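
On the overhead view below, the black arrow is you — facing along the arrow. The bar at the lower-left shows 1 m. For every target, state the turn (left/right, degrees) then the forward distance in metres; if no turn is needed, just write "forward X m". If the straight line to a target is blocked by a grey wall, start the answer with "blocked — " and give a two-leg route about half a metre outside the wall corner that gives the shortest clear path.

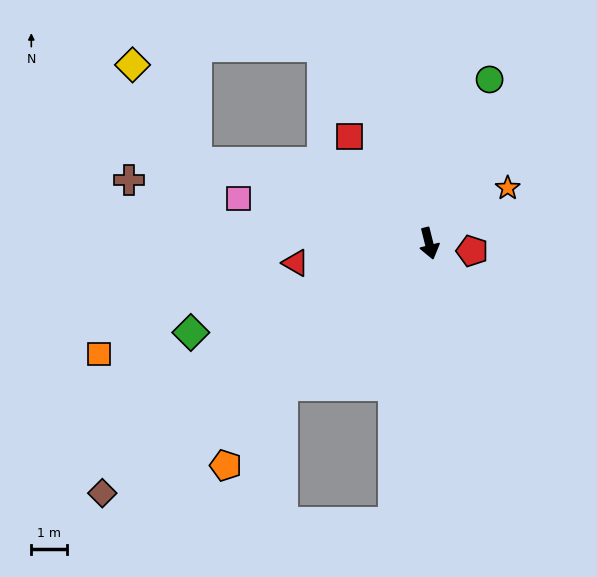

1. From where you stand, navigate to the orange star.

turn left 111°, forward 2.7 m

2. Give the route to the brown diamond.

turn right 67°, forward 11.6 m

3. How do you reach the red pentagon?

turn left 66°, forward 1.2 m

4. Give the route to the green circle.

turn left 146°, forward 4.9 m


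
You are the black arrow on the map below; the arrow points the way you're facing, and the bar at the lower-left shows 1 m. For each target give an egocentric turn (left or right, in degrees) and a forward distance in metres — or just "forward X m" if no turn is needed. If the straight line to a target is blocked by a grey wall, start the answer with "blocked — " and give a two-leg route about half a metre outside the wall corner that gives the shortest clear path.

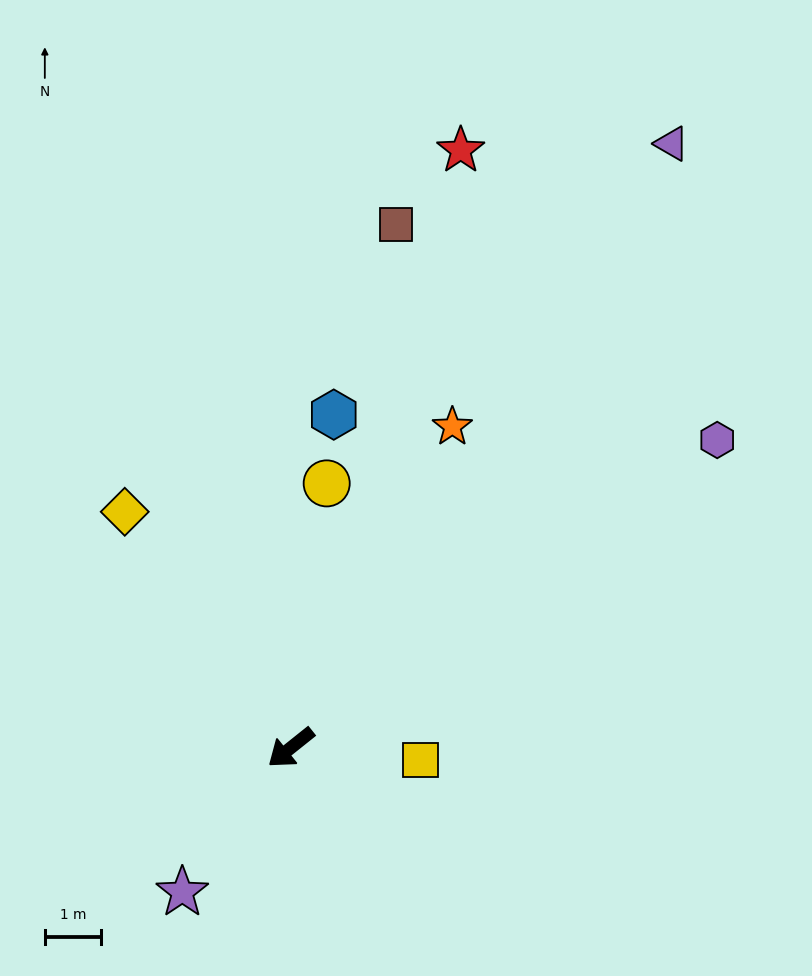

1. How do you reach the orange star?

turn right 155°, forward 6.4 m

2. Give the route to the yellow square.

turn left 136°, forward 2.3 m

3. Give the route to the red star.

turn right 144°, forward 11.0 m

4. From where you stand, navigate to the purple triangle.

turn right 161°, forward 12.6 m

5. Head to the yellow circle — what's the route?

turn right 136°, forward 4.7 m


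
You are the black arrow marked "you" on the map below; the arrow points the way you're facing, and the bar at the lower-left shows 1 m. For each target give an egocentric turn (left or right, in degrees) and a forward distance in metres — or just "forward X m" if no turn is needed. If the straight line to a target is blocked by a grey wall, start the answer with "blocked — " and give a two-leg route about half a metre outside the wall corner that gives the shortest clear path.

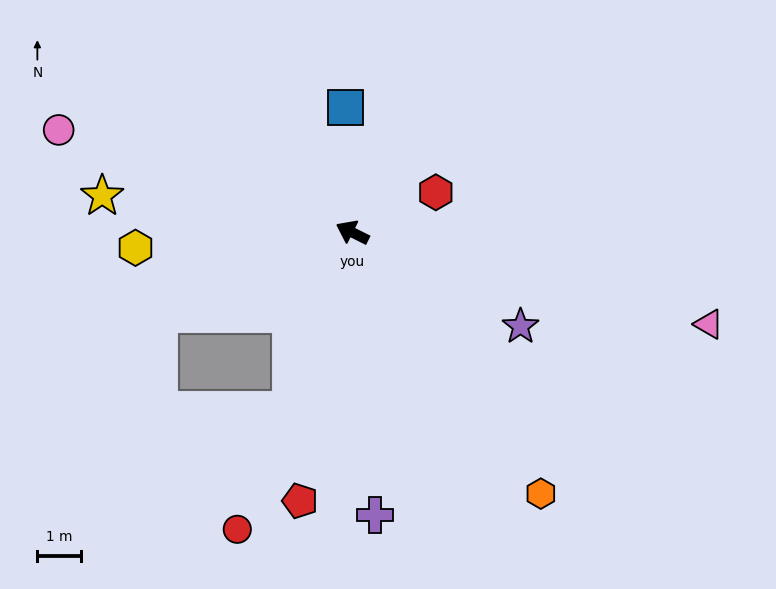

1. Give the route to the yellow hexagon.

turn left 31°, forward 4.9 m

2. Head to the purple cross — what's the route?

turn left 121°, forward 6.4 m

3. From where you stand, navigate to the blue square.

turn right 60°, forward 2.8 m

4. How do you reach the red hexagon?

turn right 128°, forward 2.1 m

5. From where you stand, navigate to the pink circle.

turn left 7°, forward 7.1 m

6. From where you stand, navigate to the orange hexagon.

turn left 152°, forward 7.3 m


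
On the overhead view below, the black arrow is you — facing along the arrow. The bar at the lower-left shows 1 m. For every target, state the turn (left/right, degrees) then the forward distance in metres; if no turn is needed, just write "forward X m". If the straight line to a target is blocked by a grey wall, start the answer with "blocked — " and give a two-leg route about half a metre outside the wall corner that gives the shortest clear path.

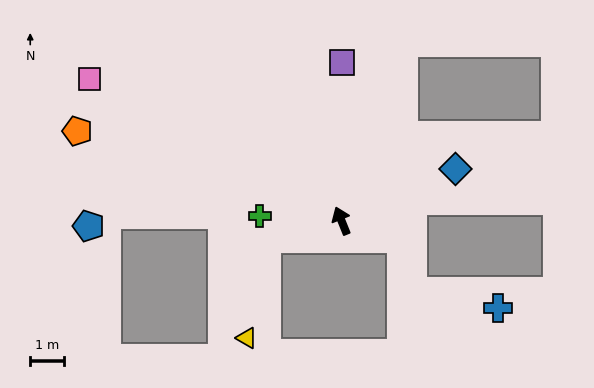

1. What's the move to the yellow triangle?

blocked — turn left 82°, forward 2.3 m, then turn left 64°, forward 3.0 m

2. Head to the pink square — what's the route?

turn left 39°, forward 8.6 m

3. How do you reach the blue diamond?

turn right 87°, forward 3.7 m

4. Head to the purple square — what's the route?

turn right 22°, forward 4.7 m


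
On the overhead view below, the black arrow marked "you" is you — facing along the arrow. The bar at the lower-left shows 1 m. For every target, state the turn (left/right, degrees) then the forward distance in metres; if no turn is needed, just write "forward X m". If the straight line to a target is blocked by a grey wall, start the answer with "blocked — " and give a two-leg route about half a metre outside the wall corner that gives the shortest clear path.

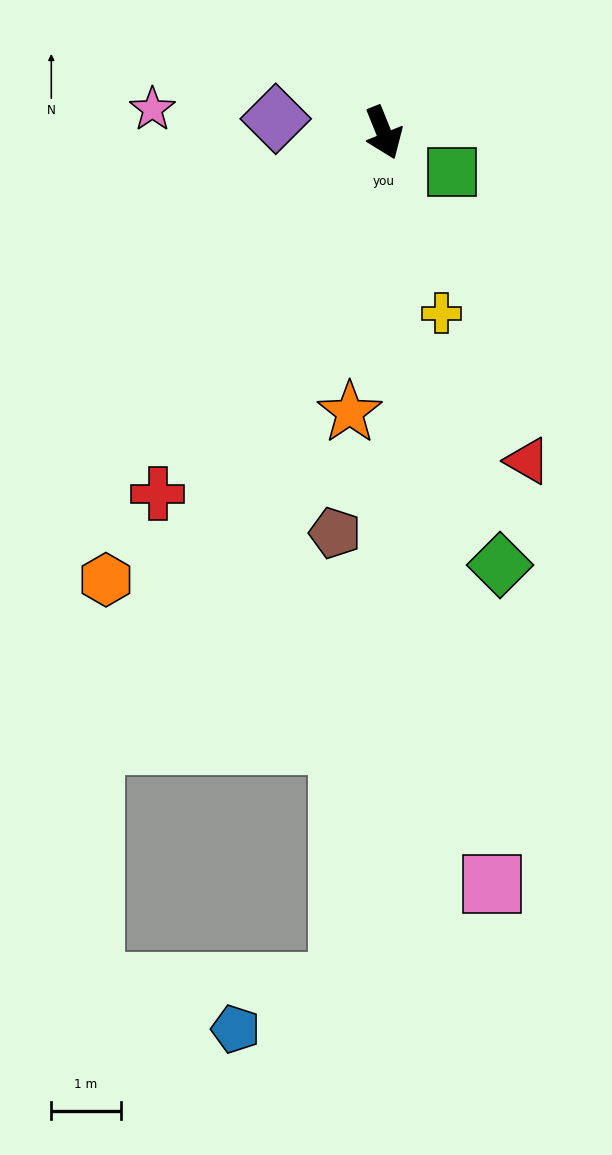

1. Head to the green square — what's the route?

turn left 38°, forward 1.1 m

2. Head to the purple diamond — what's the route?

turn right 119°, forward 1.6 m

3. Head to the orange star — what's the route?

turn right 29°, forward 4.1 m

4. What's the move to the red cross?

turn right 54°, forward 6.1 m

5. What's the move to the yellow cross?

turn right 4°, forward 2.7 m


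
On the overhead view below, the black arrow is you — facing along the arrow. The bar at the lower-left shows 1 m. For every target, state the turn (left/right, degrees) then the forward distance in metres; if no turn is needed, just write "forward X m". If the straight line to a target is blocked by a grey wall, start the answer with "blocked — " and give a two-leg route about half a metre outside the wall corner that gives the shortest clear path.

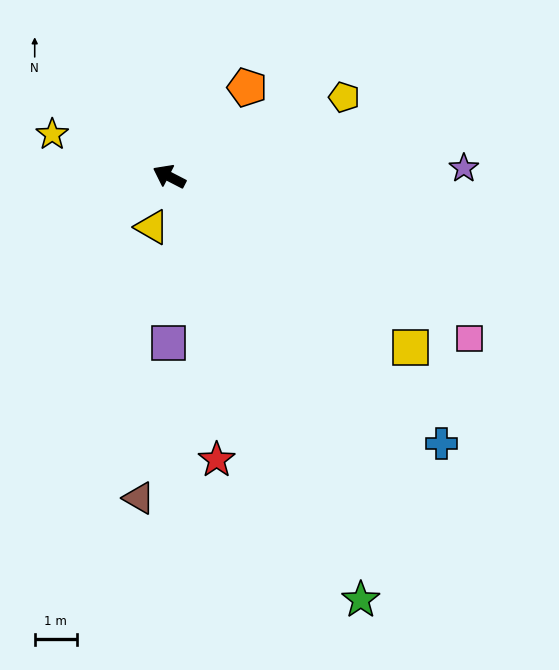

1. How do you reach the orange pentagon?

turn right 104°, forward 2.8 m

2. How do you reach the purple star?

turn right 151°, forward 7.0 m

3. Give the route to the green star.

turn left 142°, forward 11.1 m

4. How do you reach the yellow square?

turn left 172°, forward 7.0 m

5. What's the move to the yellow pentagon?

turn right 128°, forward 4.6 m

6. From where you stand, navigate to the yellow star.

turn left 7°, forward 3.0 m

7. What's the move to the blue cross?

turn left 163°, forward 9.1 m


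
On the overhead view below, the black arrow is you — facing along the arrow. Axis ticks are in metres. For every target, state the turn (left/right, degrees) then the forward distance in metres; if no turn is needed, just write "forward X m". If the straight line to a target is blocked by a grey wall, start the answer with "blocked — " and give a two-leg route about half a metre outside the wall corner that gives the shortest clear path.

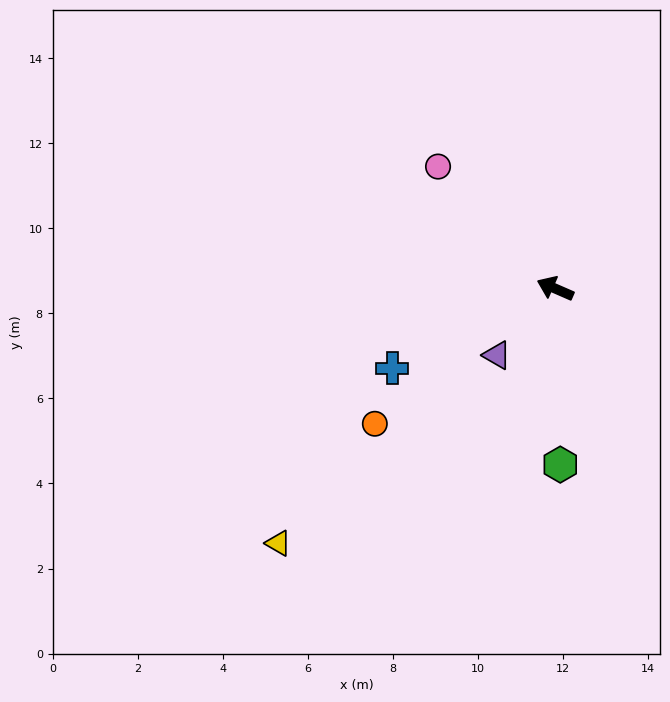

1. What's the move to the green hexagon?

turn left 115°, forward 4.1 m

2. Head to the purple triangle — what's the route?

turn left 72°, forward 2.1 m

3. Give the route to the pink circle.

turn right 23°, forward 4.0 m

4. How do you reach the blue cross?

turn left 50°, forward 4.3 m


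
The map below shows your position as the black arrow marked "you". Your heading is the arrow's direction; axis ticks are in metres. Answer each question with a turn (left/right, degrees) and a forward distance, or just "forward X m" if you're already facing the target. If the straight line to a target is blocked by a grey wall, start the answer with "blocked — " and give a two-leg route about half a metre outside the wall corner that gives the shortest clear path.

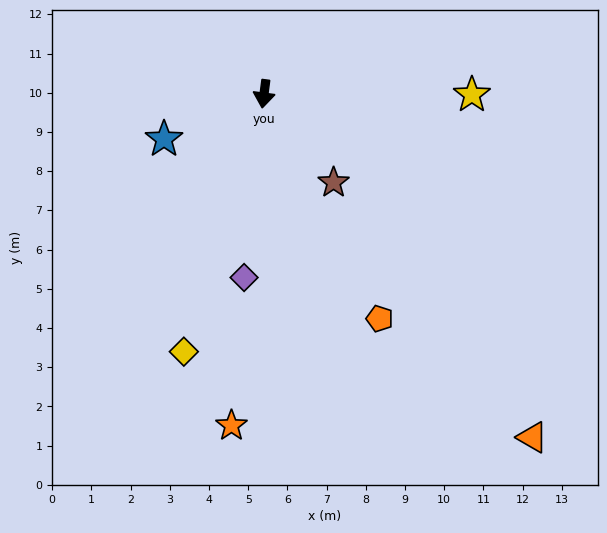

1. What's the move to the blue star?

turn right 58°, forward 2.8 m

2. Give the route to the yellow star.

turn left 97°, forward 5.3 m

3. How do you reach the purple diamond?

forward 4.7 m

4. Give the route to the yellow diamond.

turn right 10°, forward 6.9 m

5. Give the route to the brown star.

turn left 46°, forward 2.9 m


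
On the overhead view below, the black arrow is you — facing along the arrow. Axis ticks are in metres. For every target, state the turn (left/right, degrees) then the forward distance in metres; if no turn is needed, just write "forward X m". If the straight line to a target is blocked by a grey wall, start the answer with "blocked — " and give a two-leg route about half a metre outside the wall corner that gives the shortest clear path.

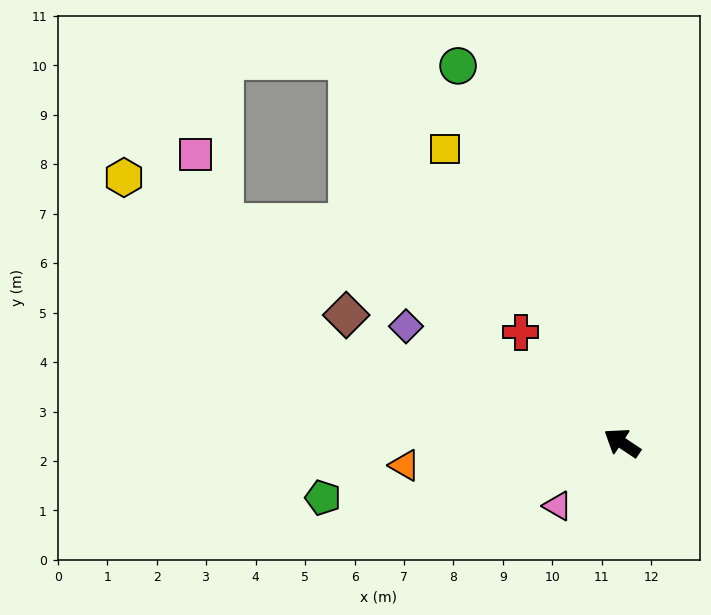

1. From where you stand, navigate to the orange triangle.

turn left 40°, forward 4.4 m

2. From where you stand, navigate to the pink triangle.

turn left 78°, forward 1.8 m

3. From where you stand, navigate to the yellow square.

turn right 25°, forward 6.9 m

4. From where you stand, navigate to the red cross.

turn right 14°, forward 3.0 m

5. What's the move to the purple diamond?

turn left 5°, forward 5.0 m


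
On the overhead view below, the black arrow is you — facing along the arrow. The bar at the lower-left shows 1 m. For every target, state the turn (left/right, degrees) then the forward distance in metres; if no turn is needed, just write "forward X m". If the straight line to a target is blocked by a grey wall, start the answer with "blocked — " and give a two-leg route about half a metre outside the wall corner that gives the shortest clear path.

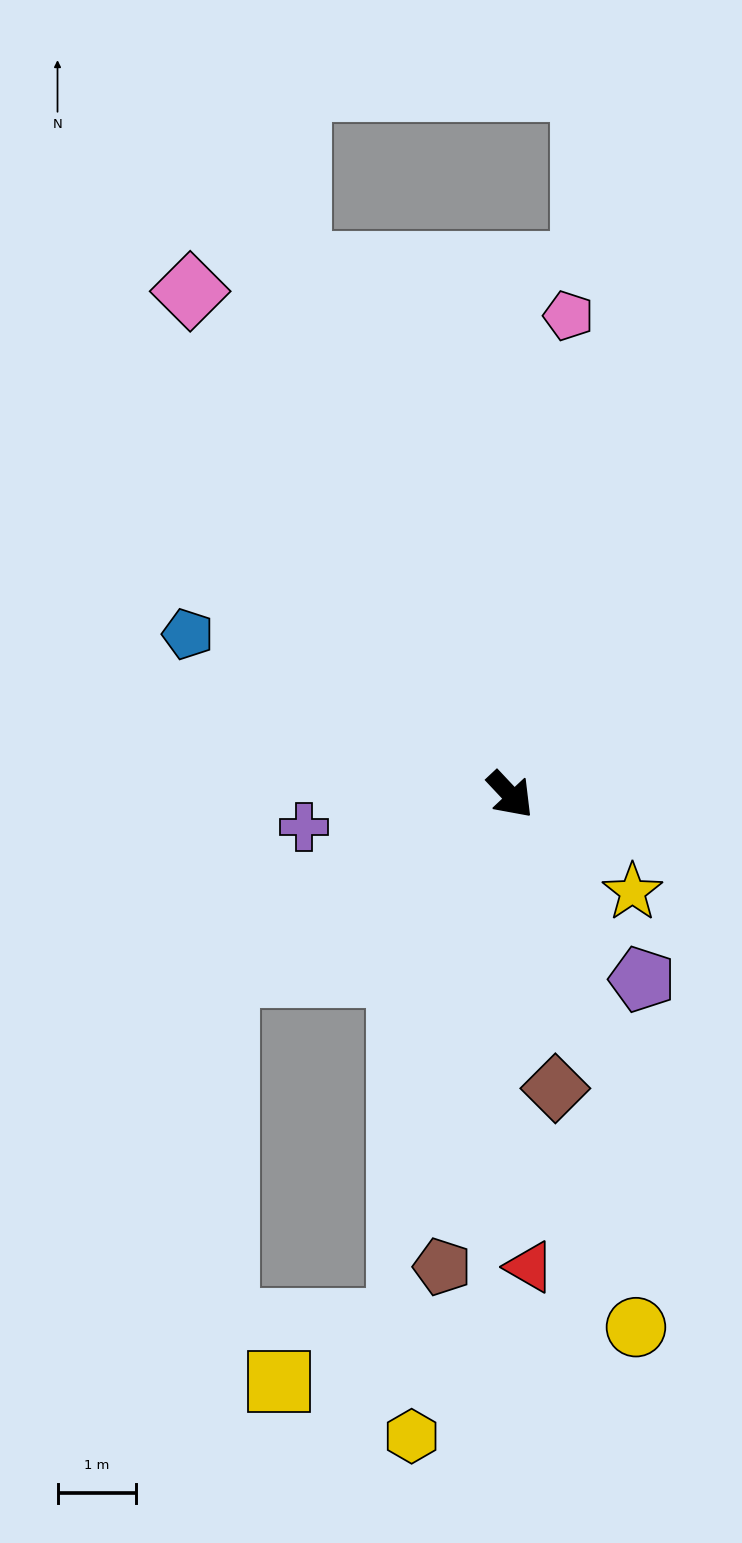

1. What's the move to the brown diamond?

turn right 34°, forward 3.8 m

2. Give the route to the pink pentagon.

turn left 130°, forward 6.2 m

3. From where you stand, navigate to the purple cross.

turn right 124°, forward 2.7 m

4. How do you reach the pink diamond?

turn left 169°, forward 7.6 m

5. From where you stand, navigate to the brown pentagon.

turn right 51°, forward 6.1 m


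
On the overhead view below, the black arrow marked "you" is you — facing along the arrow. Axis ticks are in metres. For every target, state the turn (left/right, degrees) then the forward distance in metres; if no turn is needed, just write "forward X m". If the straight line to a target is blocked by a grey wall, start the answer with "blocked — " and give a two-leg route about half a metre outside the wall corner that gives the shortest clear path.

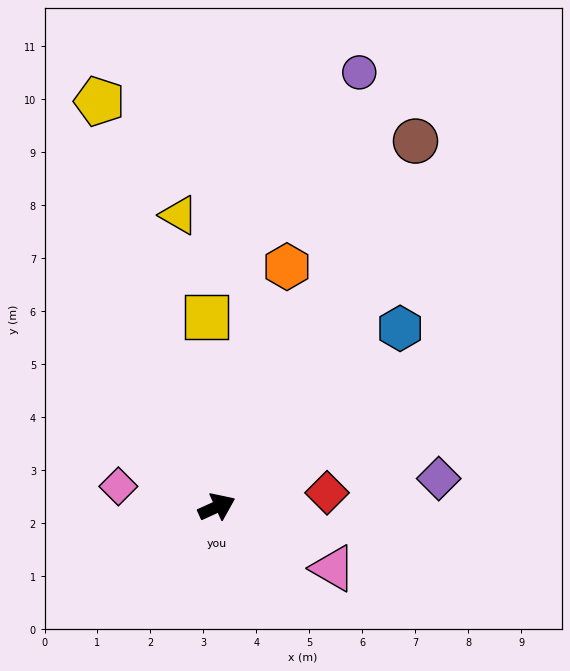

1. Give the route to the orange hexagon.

turn left 49°, forward 4.7 m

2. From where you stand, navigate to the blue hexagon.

turn left 20°, forward 4.8 m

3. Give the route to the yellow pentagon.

turn left 82°, forward 8.0 m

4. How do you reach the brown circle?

turn left 37°, forward 7.9 m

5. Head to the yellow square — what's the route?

turn left 69°, forward 3.6 m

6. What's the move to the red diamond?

turn right 17°, forward 2.1 m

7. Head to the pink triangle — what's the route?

turn right 52°, forward 2.5 m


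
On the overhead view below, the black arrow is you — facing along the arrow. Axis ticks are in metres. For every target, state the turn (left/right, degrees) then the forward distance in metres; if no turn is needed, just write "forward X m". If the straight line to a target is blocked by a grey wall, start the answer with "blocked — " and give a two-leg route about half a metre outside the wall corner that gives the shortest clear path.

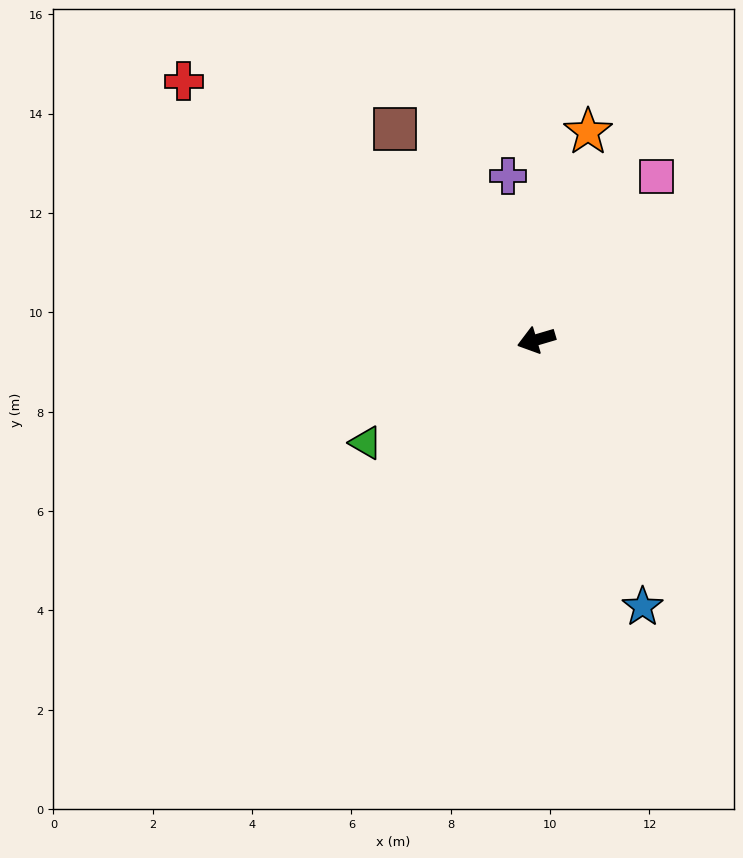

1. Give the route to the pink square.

turn right 143°, forward 4.1 m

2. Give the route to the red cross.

turn right 53°, forward 8.8 m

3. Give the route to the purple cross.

turn right 97°, forward 3.4 m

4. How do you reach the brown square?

turn right 73°, forward 5.1 m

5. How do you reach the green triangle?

turn left 15°, forward 4.0 m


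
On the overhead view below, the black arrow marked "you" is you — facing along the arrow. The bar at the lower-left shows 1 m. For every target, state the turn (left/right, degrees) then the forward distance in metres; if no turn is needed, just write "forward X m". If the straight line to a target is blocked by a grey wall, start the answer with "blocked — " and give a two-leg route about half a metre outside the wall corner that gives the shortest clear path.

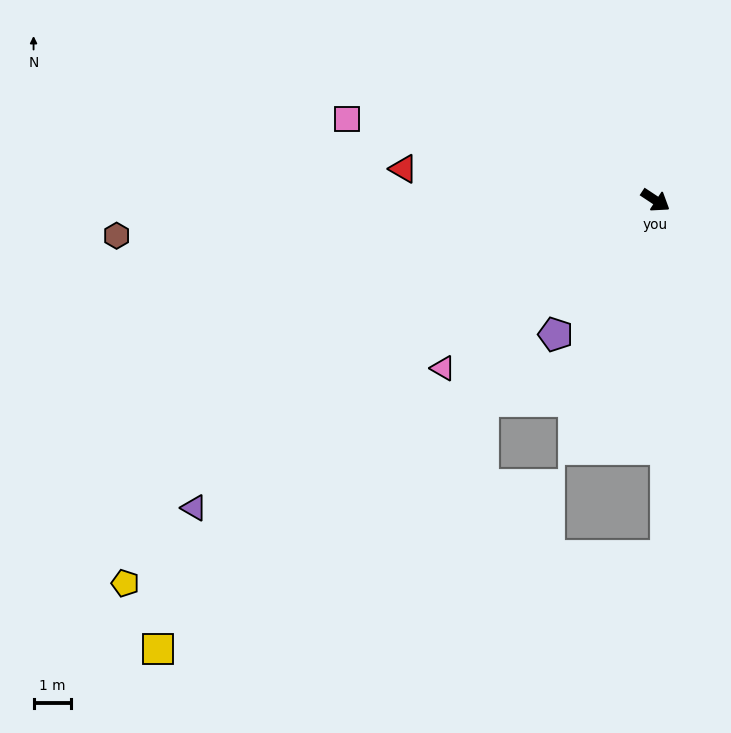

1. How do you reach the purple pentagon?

turn right 93°, forward 4.5 m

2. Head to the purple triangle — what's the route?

turn right 113°, forward 14.8 m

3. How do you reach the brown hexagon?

turn right 143°, forward 14.4 m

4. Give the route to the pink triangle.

turn right 108°, forward 7.2 m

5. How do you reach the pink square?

turn right 161°, forward 8.5 m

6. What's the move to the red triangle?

turn right 154°, forward 6.8 m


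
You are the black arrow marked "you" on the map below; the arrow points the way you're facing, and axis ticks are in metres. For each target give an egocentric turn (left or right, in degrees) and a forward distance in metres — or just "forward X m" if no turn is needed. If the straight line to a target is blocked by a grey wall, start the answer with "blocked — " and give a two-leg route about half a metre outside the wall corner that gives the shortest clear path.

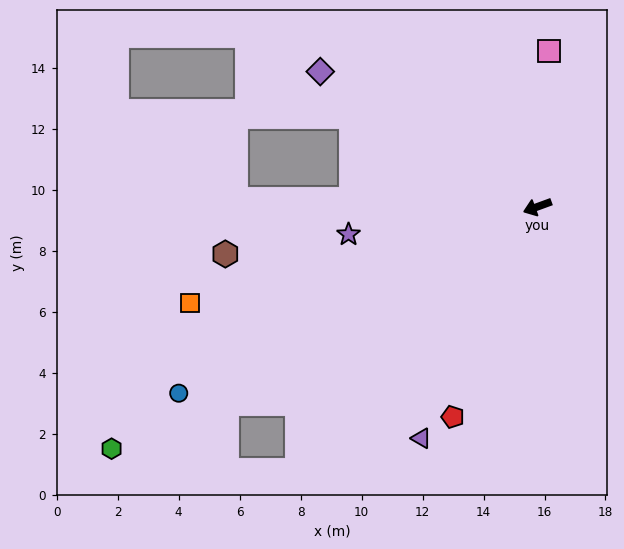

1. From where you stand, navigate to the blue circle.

turn left 7°, forward 13.3 m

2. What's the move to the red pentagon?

turn left 48°, forward 7.4 m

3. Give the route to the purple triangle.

turn left 43°, forward 8.5 m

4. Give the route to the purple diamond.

turn right 52°, forward 8.4 m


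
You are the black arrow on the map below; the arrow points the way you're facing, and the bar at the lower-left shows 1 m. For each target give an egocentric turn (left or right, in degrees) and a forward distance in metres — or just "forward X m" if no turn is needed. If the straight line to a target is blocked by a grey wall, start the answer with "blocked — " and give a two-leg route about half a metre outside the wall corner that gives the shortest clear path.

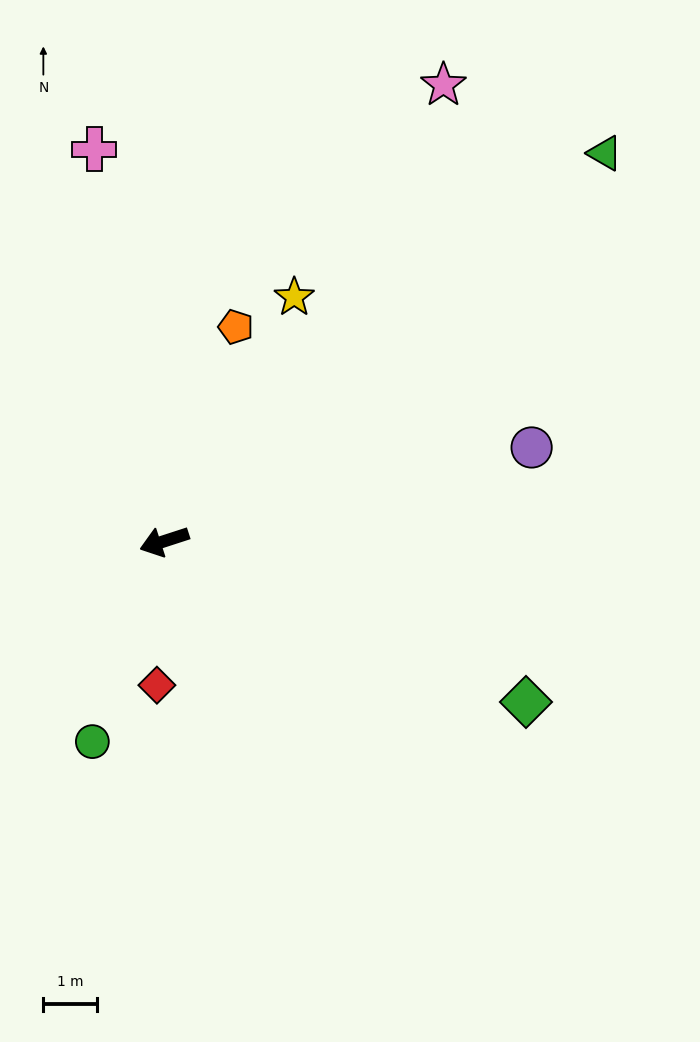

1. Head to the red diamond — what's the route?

turn left 69°, forward 2.7 m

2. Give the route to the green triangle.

turn right 157°, forward 10.9 m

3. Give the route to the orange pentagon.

turn right 126°, forward 4.2 m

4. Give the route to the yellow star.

turn right 136°, forward 5.1 m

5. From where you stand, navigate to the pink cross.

turn right 98°, forward 7.4 m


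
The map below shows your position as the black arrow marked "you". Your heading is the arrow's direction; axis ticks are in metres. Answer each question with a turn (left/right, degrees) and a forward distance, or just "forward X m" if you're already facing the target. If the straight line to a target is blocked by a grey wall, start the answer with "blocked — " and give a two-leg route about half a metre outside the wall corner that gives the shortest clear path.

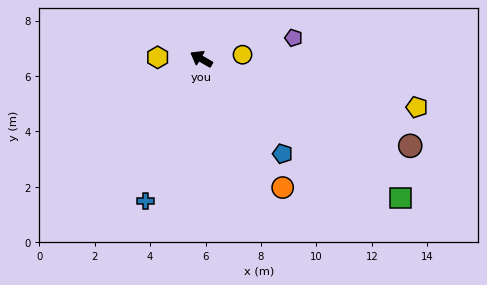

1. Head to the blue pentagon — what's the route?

turn left 161°, forward 4.5 m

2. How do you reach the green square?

turn left 175°, forward 8.8 m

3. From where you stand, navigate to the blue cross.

turn left 99°, forward 5.5 m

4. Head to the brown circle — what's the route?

turn right 172°, forward 8.2 m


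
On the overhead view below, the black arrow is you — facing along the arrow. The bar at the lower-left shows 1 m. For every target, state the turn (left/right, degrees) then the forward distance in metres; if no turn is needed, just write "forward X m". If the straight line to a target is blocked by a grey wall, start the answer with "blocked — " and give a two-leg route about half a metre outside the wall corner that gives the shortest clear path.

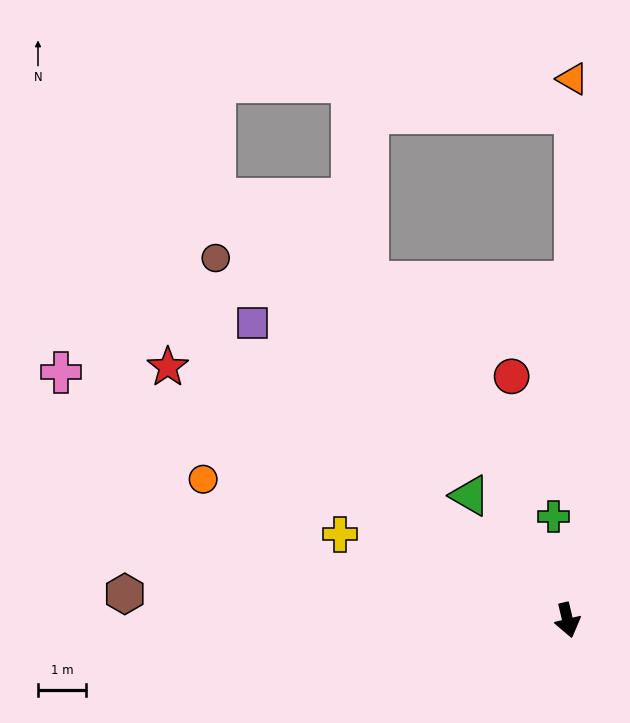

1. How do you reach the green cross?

turn left 175°, forward 2.2 m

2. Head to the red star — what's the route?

turn right 136°, forward 9.9 m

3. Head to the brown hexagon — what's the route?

turn right 107°, forward 9.3 m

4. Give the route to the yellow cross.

turn right 124°, forward 5.1 m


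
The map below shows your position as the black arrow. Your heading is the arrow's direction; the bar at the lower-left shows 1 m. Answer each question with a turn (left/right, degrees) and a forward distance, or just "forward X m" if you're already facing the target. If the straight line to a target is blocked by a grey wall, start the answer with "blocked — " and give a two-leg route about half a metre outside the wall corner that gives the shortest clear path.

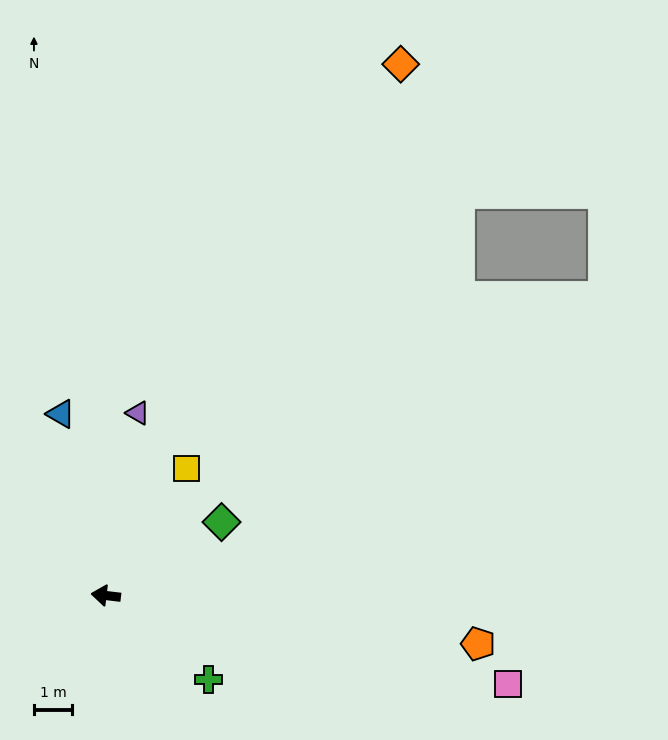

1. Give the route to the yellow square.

turn right 116°, forward 4.0 m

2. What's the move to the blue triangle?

turn right 69°, forward 4.9 m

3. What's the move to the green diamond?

turn right 141°, forward 3.6 m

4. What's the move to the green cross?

turn left 148°, forward 3.5 m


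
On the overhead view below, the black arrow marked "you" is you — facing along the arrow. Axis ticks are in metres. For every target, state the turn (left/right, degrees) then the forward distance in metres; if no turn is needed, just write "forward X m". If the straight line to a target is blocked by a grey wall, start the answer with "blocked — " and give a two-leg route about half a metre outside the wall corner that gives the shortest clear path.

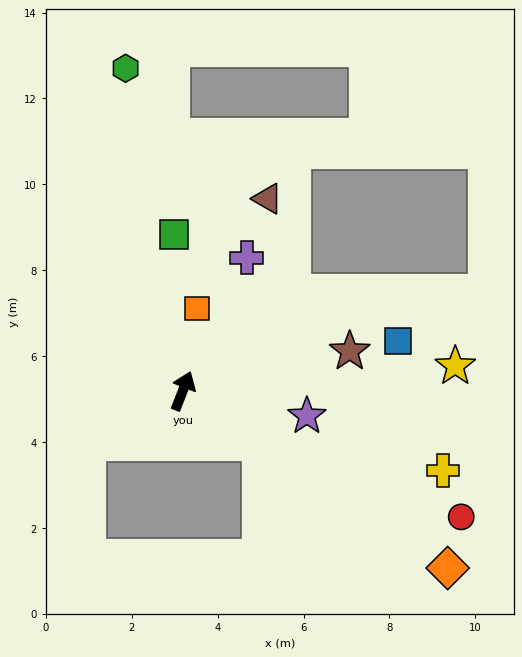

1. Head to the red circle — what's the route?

turn right 93°, forward 7.1 m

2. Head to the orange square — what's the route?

turn left 12°, forward 1.9 m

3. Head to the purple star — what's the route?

turn right 80°, forward 2.9 m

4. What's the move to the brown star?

turn right 55°, forward 4.0 m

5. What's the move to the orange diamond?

turn right 102°, forward 7.4 m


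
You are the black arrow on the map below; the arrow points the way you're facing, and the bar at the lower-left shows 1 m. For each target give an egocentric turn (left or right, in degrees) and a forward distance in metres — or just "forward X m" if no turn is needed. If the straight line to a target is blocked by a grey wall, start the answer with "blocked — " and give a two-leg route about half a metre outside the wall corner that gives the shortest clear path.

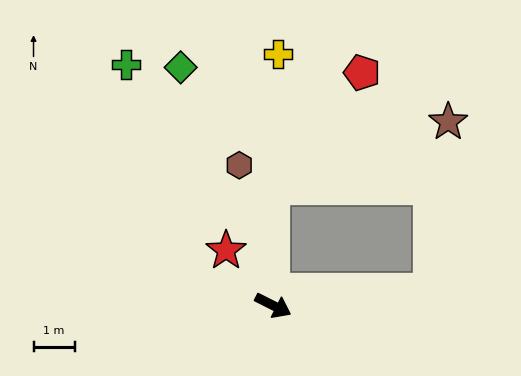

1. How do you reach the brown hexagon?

turn left 130°, forward 3.5 m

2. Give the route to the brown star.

blocked — turn left 117°, forward 2.9 m, then turn right 70°, forward 4.6 m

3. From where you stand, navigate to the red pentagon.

blocked — turn left 117°, forward 2.9 m, then turn right 38°, forward 3.6 m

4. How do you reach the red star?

turn left 157°, forward 1.8 m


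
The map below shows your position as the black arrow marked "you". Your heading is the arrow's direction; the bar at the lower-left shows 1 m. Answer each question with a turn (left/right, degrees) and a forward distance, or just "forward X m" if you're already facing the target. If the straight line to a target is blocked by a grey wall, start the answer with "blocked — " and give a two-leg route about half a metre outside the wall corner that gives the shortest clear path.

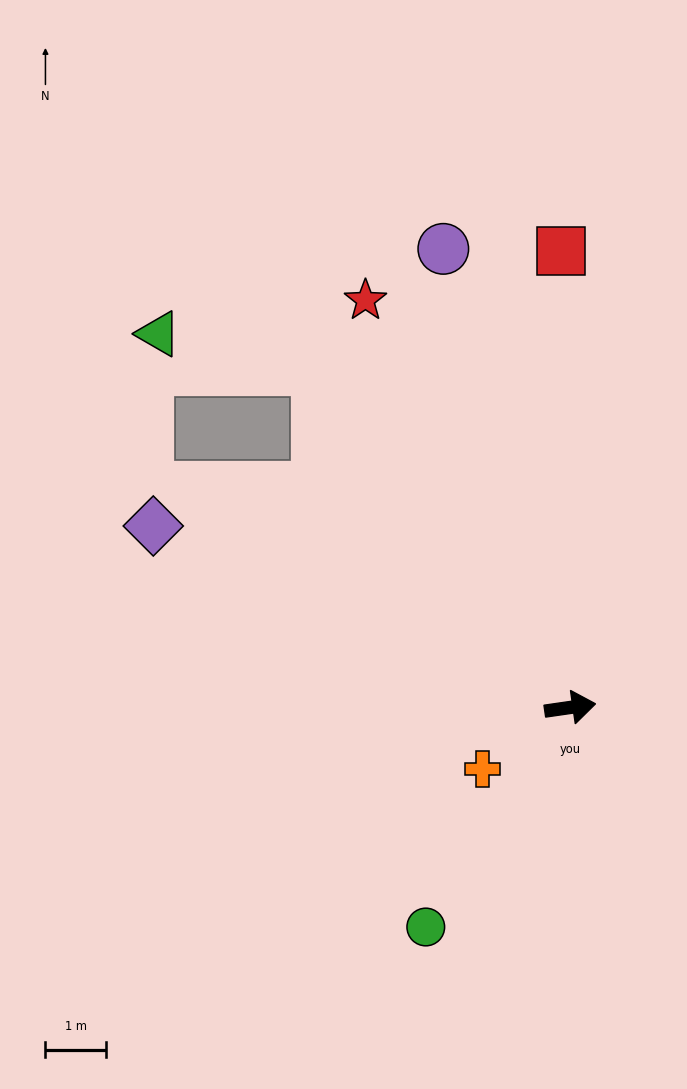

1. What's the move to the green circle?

turn right 132°, forward 4.4 m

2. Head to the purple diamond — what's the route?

turn left 148°, forward 7.5 m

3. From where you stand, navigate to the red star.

turn left 108°, forward 7.6 m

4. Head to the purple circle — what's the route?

turn left 97°, forward 7.9 m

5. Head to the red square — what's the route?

turn left 83°, forward 7.6 m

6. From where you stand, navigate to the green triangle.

blocked — turn left 119°, forward 7.0 m, then turn left 40°, forward 2.7 m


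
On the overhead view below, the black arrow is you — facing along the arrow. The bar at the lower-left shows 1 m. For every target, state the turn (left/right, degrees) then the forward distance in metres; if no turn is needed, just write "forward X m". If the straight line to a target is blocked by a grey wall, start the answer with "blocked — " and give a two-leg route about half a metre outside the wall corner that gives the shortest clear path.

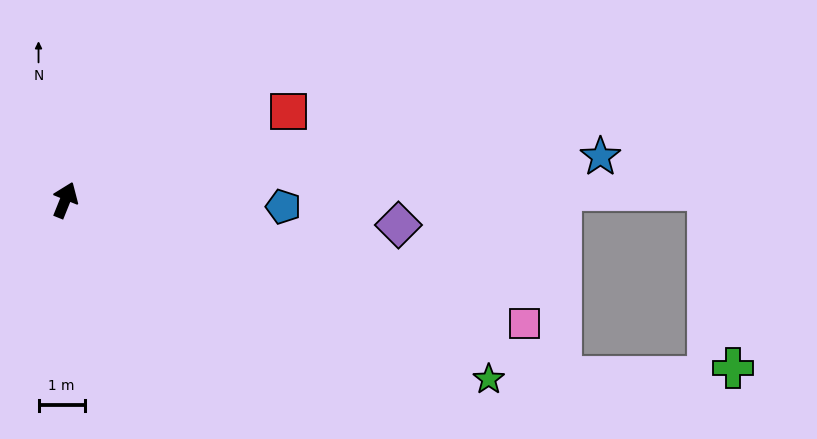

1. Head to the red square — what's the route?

turn right 46°, forward 5.2 m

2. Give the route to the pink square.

turn right 83°, forward 10.3 m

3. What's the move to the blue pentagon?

turn right 70°, forward 4.7 m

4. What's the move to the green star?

turn right 91°, forward 10.0 m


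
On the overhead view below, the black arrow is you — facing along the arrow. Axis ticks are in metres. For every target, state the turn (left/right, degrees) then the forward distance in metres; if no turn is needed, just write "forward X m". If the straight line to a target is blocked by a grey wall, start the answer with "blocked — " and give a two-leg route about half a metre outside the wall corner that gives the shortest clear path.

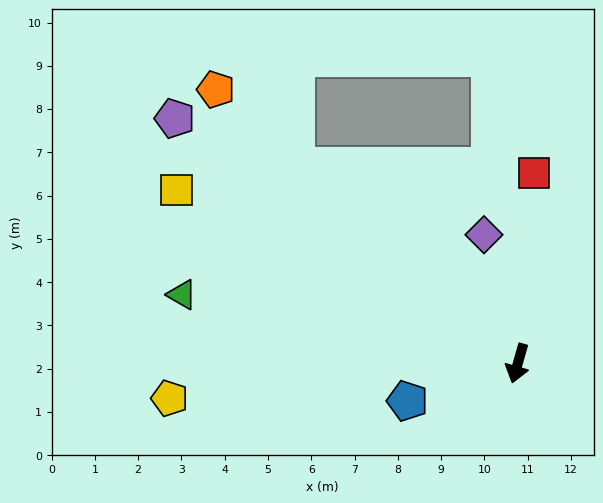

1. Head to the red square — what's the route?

turn right 169°, forward 4.4 m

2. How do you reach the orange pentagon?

turn right 116°, forward 9.4 m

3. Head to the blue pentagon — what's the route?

turn right 55°, forward 2.7 m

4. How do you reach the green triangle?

turn right 86°, forward 7.9 m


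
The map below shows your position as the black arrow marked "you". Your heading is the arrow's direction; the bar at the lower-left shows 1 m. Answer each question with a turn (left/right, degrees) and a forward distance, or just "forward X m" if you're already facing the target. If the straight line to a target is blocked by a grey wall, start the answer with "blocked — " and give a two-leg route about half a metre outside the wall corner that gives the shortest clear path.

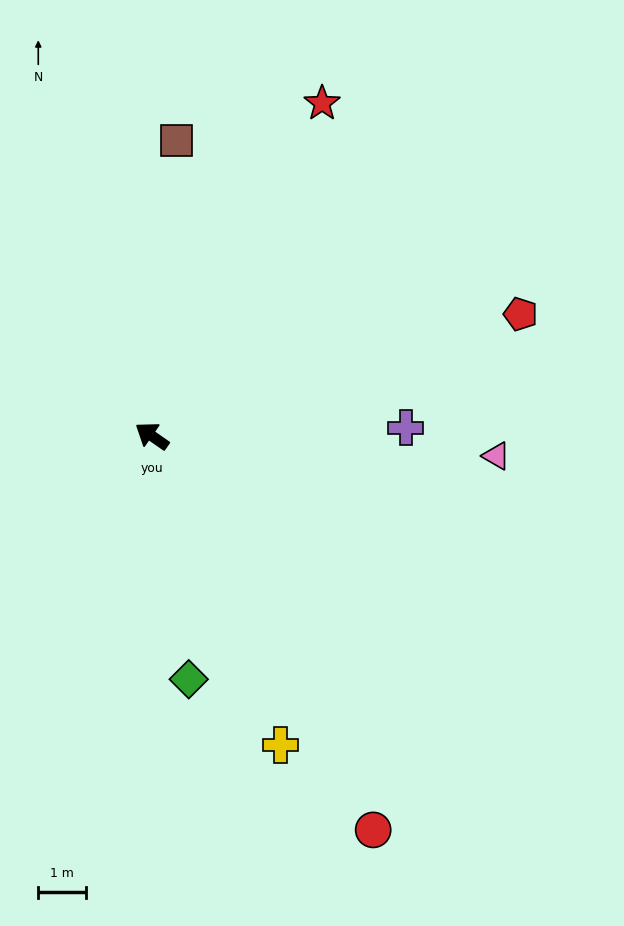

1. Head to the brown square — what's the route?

turn right 60°, forward 6.3 m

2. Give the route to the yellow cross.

turn left 147°, forward 7.1 m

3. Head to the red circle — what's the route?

turn left 154°, forward 9.6 m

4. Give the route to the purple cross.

turn right 143°, forward 5.4 m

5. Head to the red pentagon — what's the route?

turn right 127°, forward 8.2 m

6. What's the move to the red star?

turn right 82°, forward 7.9 m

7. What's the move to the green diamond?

turn left 133°, forward 5.2 m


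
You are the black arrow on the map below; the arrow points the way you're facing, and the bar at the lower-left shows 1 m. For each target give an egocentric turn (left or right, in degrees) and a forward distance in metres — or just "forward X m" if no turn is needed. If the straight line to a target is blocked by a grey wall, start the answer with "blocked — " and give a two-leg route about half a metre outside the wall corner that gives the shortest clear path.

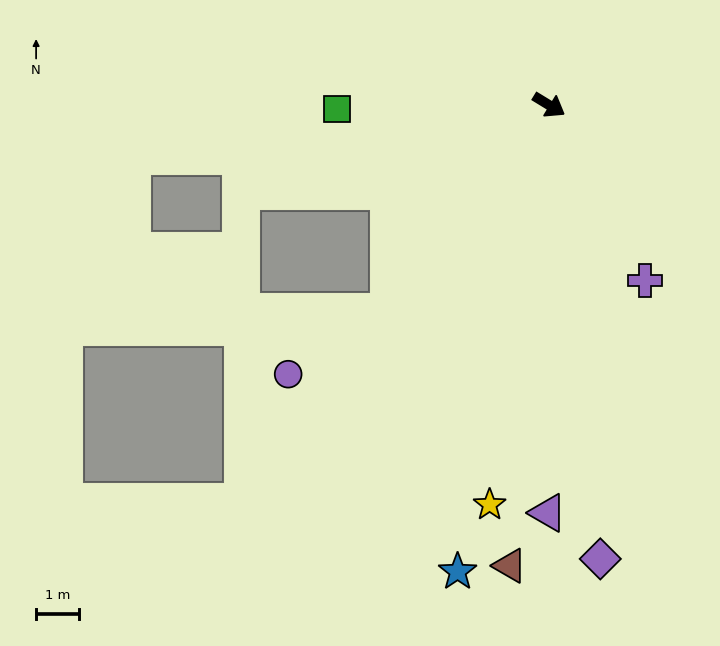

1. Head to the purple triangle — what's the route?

turn right 59°, forward 9.6 m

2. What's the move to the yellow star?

turn right 67°, forward 9.5 m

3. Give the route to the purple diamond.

turn right 52°, forward 10.7 m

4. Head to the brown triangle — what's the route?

turn right 63°, forward 10.8 m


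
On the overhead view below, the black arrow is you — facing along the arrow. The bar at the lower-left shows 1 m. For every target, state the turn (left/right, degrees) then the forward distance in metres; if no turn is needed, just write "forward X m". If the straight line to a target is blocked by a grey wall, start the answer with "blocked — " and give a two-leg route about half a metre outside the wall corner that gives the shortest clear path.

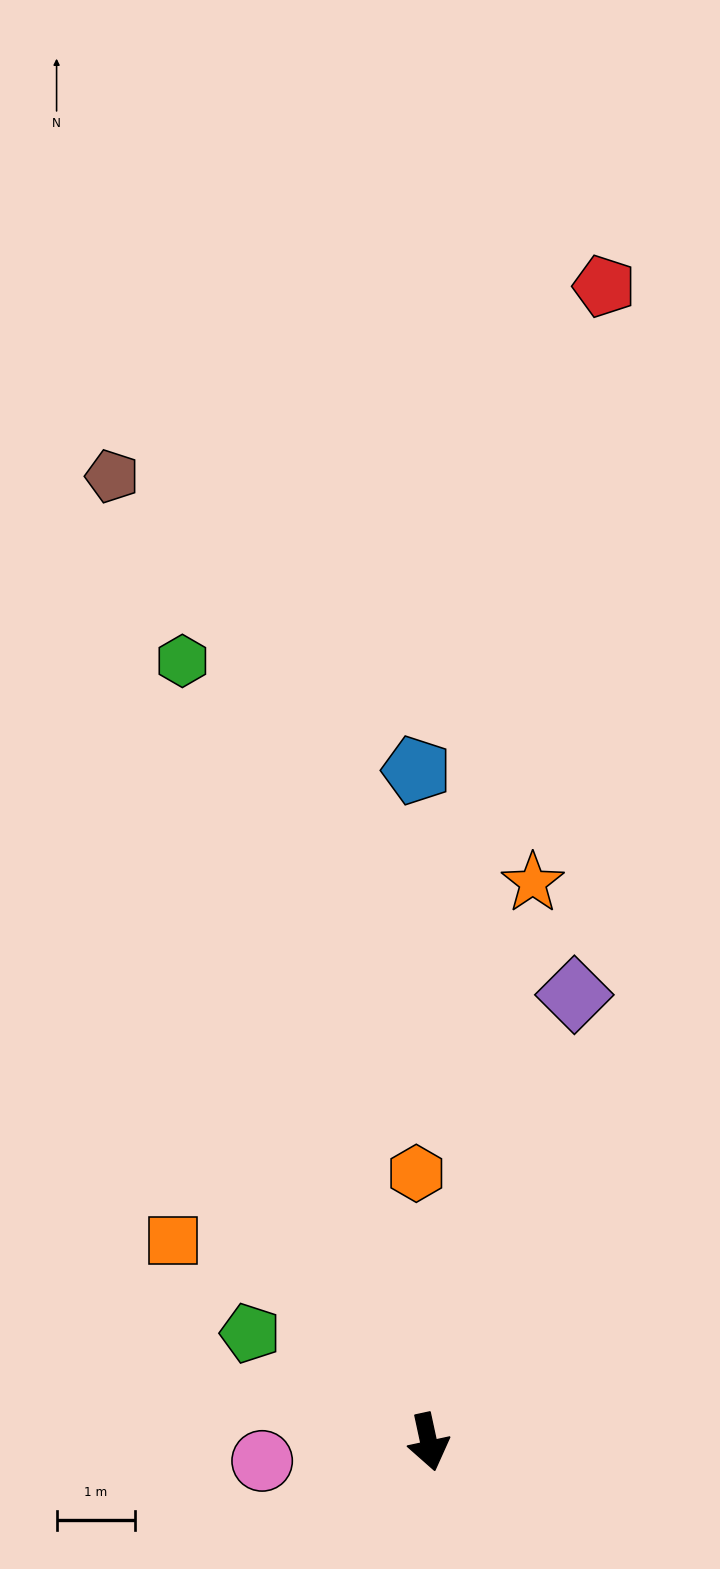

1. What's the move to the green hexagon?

turn right 175°, forward 10.5 m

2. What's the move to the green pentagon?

turn right 134°, forward 2.7 m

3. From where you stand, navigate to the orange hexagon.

turn left 170°, forward 3.4 m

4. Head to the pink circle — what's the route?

turn right 96°, forward 2.1 m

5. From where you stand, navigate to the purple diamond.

turn left 150°, forward 6.0 m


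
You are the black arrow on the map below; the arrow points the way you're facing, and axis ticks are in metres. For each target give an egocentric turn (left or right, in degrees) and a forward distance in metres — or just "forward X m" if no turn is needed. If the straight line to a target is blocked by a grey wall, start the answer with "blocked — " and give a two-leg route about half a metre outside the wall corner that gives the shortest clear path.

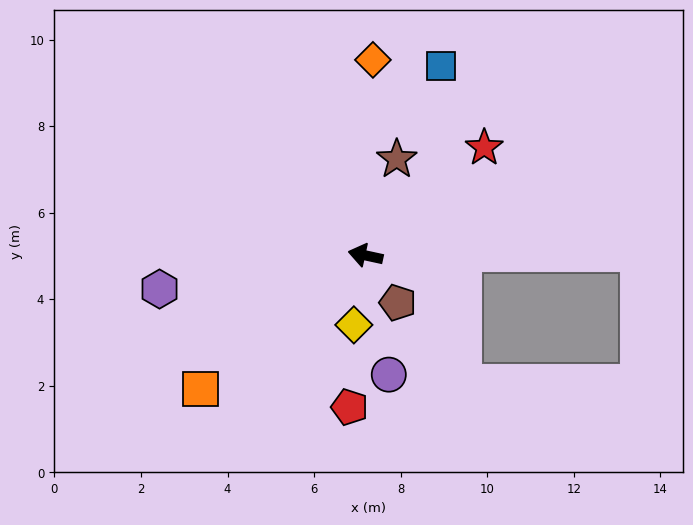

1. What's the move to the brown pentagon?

turn left 137°, forward 1.3 m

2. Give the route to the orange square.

turn left 51°, forward 4.9 m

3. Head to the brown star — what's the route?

turn right 96°, forward 2.3 m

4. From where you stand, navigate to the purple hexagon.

turn left 22°, forward 4.8 m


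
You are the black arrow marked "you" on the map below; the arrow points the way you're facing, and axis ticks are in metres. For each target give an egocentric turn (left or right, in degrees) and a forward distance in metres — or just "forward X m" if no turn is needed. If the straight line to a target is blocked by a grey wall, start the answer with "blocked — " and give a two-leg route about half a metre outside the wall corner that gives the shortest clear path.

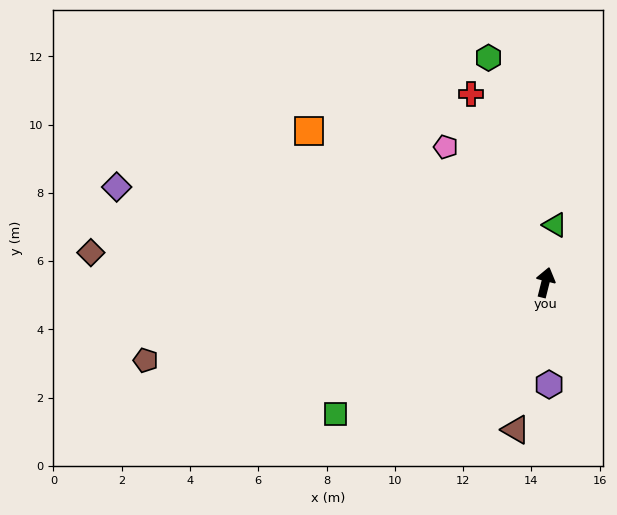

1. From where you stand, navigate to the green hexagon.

turn left 28°, forward 6.8 m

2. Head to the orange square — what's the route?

turn left 71°, forward 8.2 m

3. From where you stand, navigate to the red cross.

turn left 36°, forward 5.9 m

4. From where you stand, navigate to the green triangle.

turn left 5°, forward 1.7 m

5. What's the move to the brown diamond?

turn left 100°, forward 13.3 m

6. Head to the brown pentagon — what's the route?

turn left 115°, forward 11.9 m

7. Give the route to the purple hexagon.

turn right 164°, forward 3.0 m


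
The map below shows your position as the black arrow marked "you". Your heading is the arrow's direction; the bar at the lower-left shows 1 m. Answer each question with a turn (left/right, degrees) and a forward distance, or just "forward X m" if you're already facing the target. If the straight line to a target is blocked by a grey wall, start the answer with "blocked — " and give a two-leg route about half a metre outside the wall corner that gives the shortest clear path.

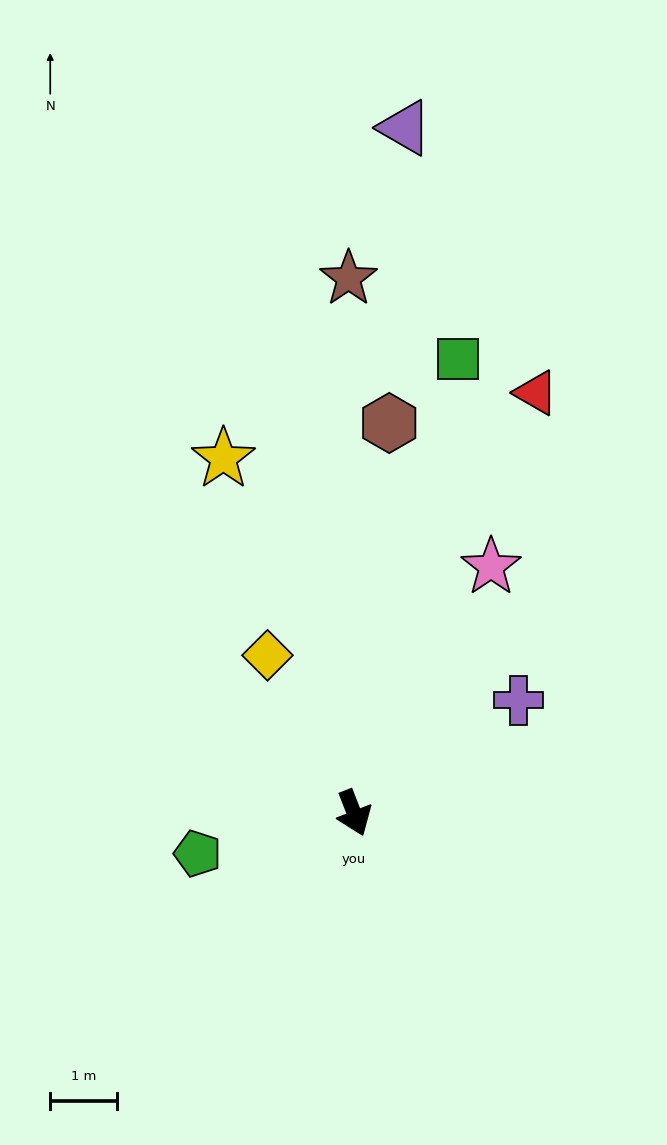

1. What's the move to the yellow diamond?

turn right 173°, forward 2.7 m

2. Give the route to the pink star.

turn left 130°, forward 4.3 m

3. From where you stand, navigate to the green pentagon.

turn right 97°, forward 2.4 m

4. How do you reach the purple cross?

turn left 103°, forward 3.0 m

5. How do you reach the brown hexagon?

turn left 154°, forward 5.9 m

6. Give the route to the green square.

turn left 146°, forward 7.0 m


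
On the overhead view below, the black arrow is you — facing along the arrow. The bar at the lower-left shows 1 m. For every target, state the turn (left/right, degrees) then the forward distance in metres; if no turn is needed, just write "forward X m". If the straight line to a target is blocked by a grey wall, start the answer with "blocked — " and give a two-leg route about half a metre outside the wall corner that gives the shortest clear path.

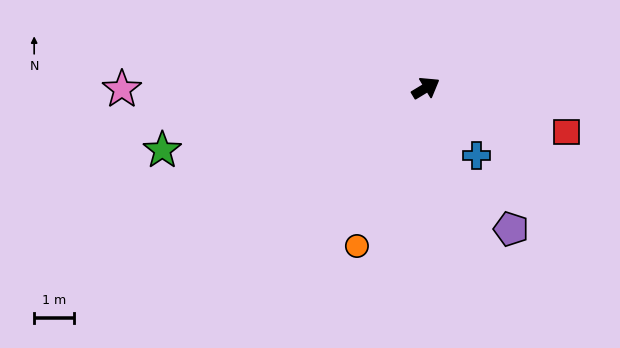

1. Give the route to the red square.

turn right 49°, forward 3.7 m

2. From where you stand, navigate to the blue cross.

turn right 84°, forward 2.1 m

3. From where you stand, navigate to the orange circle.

turn right 145°, forward 4.3 m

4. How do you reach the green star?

turn left 162°, forward 6.8 m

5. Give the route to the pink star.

turn left 149°, forward 7.6 m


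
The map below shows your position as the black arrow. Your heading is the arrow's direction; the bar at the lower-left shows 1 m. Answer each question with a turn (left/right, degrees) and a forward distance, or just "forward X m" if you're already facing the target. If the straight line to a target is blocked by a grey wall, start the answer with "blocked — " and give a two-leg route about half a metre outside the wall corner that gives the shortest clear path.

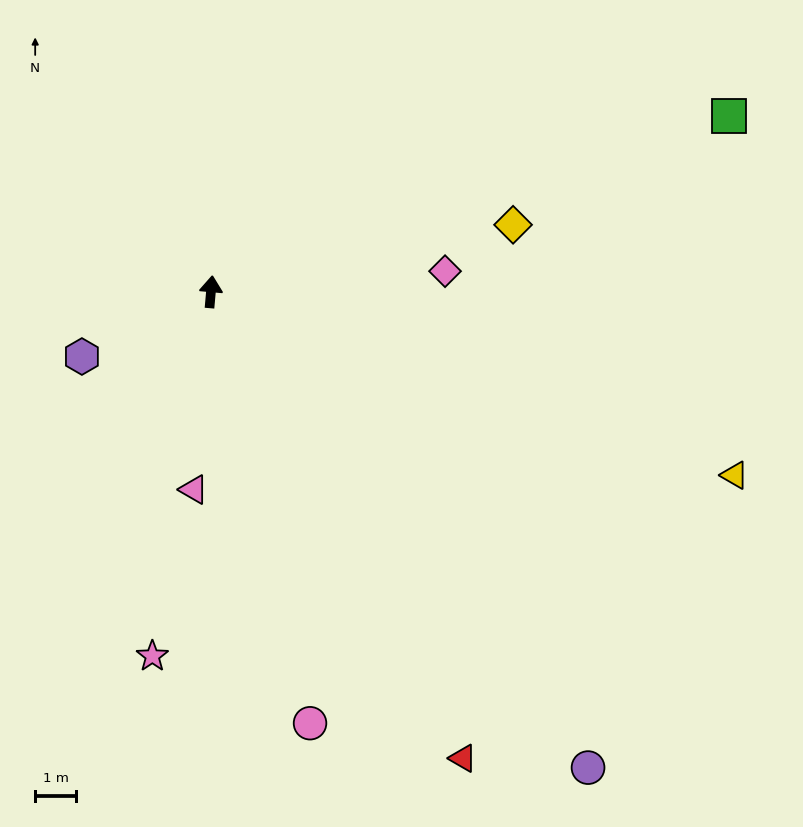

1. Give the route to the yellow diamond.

turn right 72°, forward 7.6 m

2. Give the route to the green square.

turn right 66°, forward 13.4 m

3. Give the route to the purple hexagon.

turn left 122°, forward 3.5 m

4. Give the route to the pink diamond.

turn right 80°, forward 5.8 m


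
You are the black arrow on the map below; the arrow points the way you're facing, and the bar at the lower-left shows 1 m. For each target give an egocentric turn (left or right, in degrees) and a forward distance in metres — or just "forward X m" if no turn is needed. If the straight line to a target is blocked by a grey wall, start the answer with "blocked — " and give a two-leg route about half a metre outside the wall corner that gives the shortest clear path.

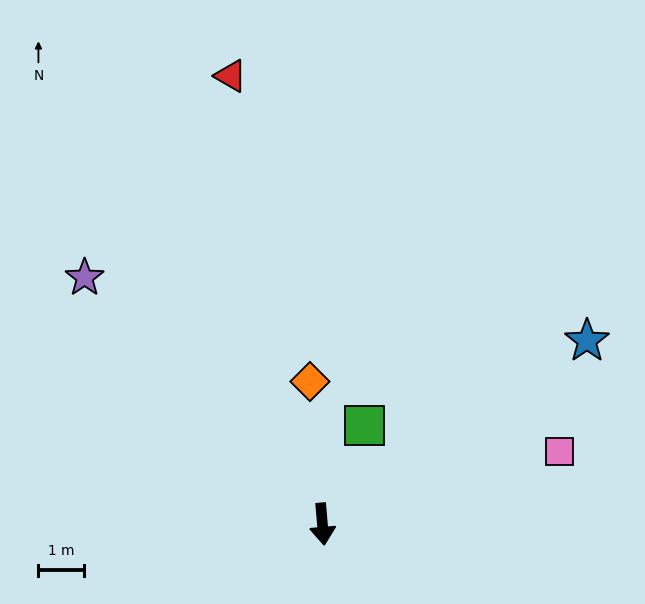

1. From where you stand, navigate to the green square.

turn left 152°, forward 2.3 m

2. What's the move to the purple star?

turn right 141°, forward 7.5 m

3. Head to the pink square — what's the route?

turn left 102°, forward 5.4 m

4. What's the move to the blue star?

turn left 120°, forward 7.0 m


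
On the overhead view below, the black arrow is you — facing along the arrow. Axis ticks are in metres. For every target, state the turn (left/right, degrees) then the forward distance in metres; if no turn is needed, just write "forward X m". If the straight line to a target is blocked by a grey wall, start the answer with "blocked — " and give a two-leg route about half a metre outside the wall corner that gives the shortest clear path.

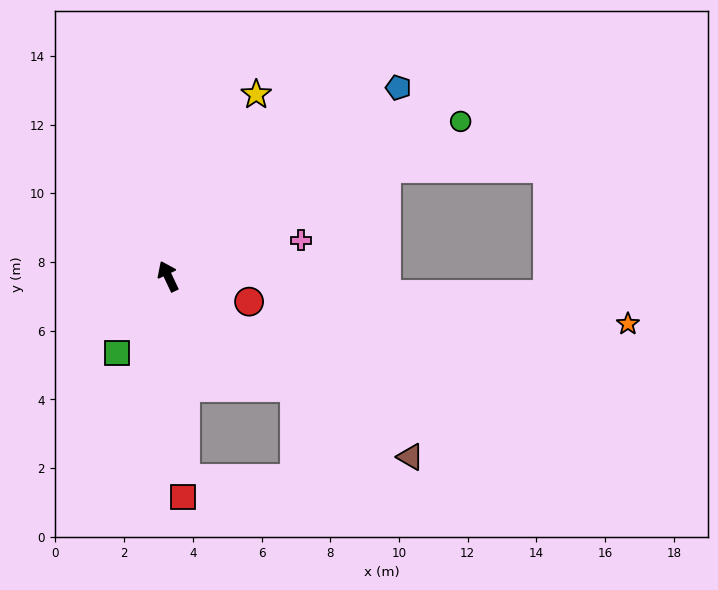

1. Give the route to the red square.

turn left 159°, forward 6.4 m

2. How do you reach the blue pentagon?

turn right 76°, forward 8.7 m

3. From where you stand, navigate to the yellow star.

turn right 51°, forward 5.9 m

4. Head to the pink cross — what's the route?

turn right 100°, forward 4.0 m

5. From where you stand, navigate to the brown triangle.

turn right 152°, forward 8.8 m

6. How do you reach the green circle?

turn right 87°, forward 9.6 m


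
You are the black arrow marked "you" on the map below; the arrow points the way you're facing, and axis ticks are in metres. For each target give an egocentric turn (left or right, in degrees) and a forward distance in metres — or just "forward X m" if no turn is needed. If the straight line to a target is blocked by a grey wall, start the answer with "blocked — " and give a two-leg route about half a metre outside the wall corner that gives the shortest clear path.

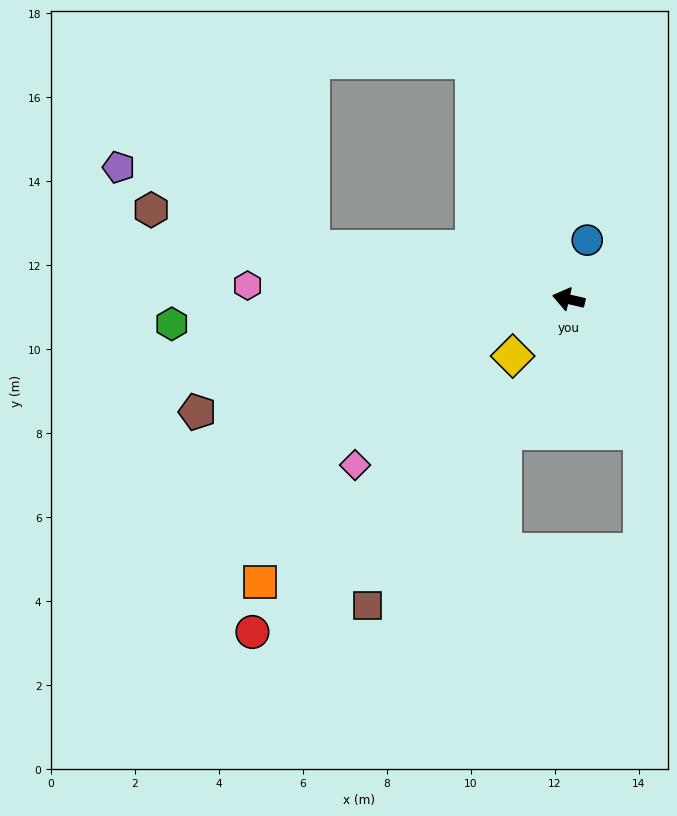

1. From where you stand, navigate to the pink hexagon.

turn left 11°, forward 7.7 m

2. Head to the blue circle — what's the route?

turn right 94°, forward 1.5 m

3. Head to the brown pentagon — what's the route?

turn left 30°, forward 9.2 m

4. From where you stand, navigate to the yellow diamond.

turn left 58°, forward 1.9 m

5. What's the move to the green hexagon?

turn left 17°, forward 9.5 m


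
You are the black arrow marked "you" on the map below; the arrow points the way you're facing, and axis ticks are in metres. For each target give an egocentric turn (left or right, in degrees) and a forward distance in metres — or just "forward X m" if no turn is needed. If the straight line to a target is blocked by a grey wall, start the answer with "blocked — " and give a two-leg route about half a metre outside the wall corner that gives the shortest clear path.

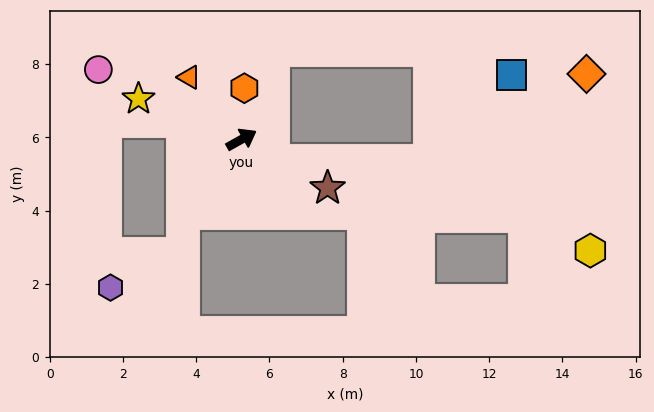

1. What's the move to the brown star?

turn right 59°, forward 2.7 m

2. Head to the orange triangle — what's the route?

turn left 101°, forward 2.2 m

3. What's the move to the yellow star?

turn left 129°, forward 3.0 m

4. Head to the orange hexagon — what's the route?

turn left 58°, forward 1.4 m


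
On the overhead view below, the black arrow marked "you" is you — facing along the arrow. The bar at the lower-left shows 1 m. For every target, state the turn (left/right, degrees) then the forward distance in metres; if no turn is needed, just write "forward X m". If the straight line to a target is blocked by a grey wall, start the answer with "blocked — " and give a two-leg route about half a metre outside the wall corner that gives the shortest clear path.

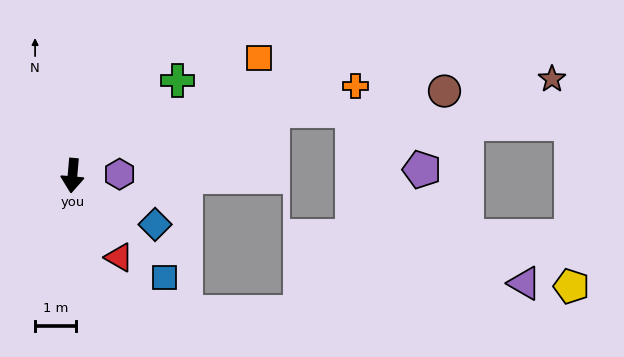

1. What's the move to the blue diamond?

turn left 64°, forward 2.3 m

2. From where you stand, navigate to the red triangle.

turn left 35°, forward 2.3 m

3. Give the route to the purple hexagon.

turn left 97°, forward 1.1 m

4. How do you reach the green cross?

turn left 137°, forward 3.5 m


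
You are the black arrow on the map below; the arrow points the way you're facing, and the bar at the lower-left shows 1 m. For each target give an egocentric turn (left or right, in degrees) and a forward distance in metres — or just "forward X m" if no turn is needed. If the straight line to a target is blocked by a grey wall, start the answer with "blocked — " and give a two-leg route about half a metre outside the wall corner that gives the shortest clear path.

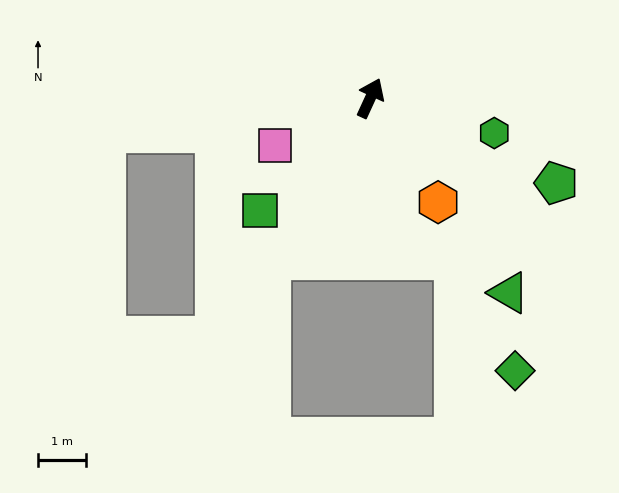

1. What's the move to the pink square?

turn left 141°, forward 2.2 m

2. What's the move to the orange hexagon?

turn right 122°, forward 2.6 m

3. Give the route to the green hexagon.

turn right 81°, forward 2.7 m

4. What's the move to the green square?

turn left 160°, forward 3.3 m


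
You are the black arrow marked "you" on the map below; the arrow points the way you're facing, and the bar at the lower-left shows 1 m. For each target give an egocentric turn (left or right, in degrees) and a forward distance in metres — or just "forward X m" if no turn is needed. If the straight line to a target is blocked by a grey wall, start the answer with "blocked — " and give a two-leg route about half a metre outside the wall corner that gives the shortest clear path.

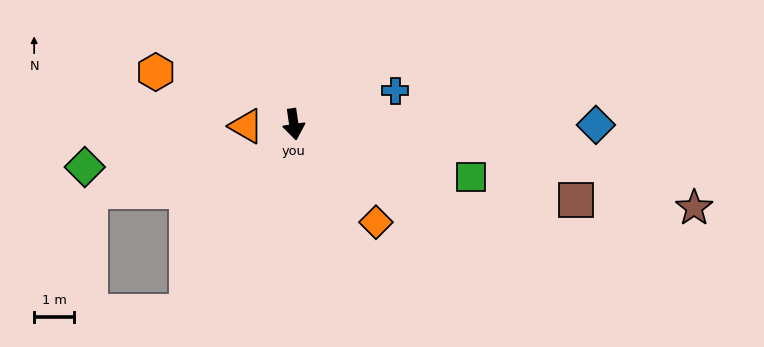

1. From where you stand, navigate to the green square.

turn left 65°, forward 4.7 m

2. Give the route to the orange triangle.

turn right 96°, forward 1.2 m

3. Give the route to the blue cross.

turn left 100°, forward 2.7 m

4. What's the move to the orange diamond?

turn left 32°, forward 3.2 m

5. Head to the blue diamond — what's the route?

turn left 82°, forward 7.6 m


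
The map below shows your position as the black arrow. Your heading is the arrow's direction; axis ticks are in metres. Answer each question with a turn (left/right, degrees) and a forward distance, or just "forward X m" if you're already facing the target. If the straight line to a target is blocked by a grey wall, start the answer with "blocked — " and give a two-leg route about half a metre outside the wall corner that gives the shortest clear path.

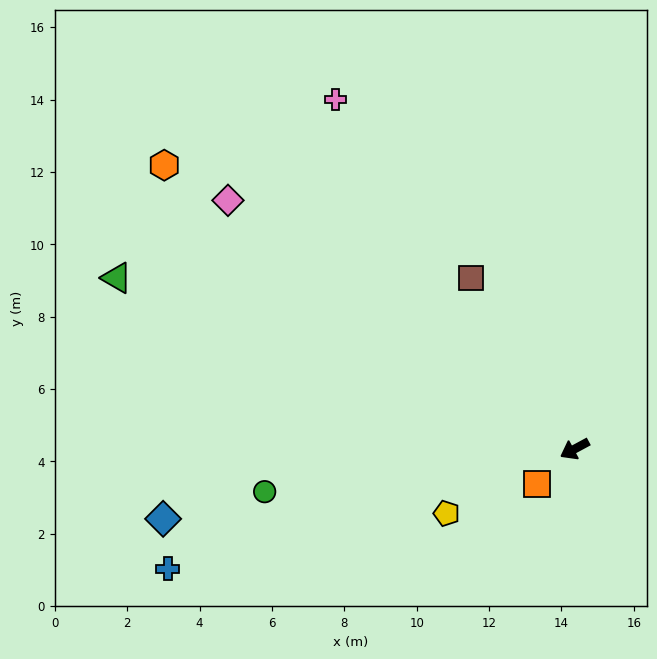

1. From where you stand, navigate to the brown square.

turn right 87°, forward 5.5 m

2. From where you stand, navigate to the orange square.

turn left 15°, forward 1.4 m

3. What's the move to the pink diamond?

turn right 64°, forward 11.8 m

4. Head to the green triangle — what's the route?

turn right 49°, forward 13.5 m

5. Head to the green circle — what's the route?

turn right 20°, forward 8.6 m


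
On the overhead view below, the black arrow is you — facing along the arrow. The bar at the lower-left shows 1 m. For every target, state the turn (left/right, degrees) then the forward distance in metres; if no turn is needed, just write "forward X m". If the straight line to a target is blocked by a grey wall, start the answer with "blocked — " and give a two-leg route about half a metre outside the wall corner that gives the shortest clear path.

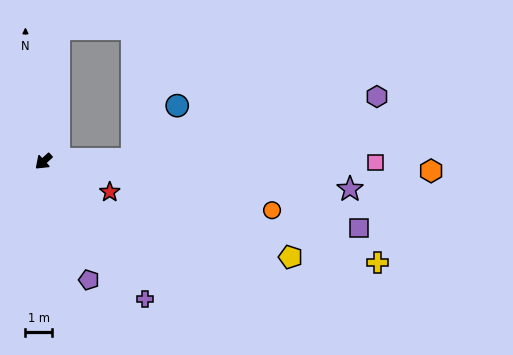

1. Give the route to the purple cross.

turn left 84°, forward 6.3 m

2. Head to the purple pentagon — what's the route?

turn left 68°, forward 4.7 m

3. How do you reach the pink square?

turn left 137°, forward 12.3 m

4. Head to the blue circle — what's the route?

blocked — turn left 139°, forward 3.3 m, then turn left 49°, forward 2.6 m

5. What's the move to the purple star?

turn left 132°, forward 11.4 m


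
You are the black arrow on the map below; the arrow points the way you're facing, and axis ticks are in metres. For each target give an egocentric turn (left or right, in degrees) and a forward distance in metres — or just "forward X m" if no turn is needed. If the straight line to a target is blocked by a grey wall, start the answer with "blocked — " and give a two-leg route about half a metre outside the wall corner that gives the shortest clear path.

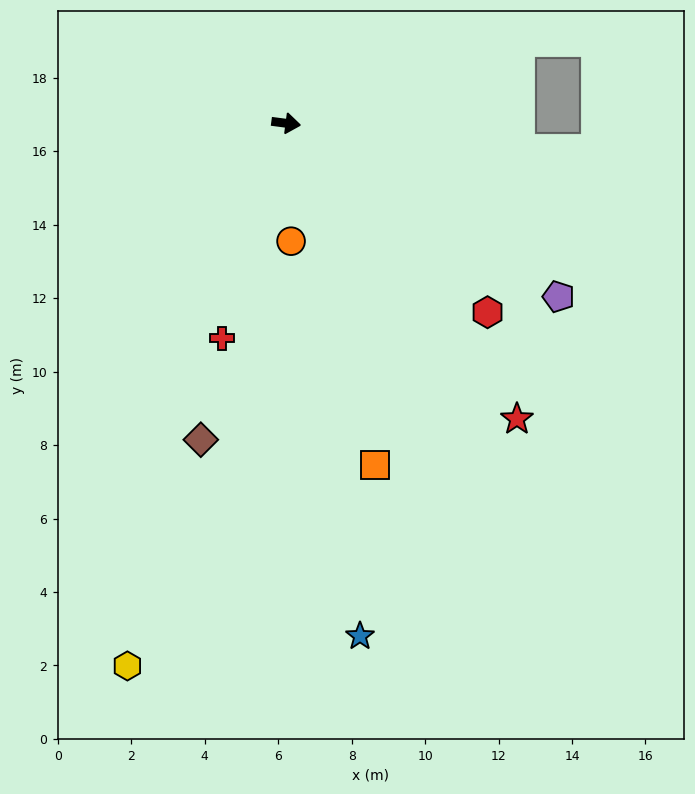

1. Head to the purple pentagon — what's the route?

turn right 25°, forward 8.8 m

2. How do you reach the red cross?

turn right 99°, forward 6.1 m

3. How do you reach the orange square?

turn right 68°, forward 9.6 m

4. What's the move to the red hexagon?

turn right 36°, forward 7.5 m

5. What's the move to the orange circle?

turn right 80°, forward 3.2 m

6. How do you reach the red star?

turn right 45°, forward 10.2 m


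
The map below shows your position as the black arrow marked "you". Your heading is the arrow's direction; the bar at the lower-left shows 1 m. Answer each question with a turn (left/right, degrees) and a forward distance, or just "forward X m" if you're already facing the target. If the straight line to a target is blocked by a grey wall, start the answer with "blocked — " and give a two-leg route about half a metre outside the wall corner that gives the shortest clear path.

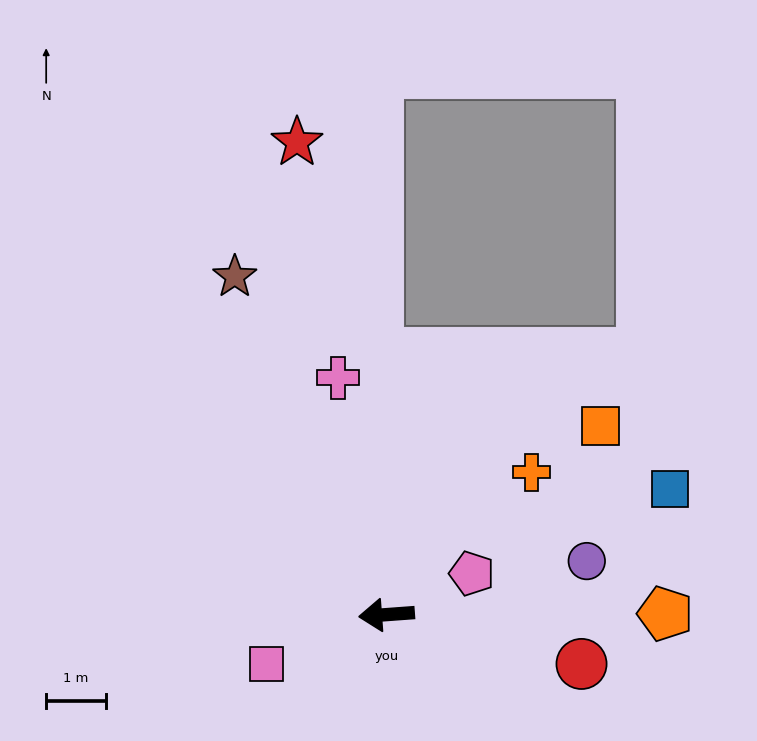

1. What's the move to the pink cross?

turn right 83°, forward 4.1 m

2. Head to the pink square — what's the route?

turn left 18°, forward 2.2 m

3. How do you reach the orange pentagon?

turn left 176°, forward 4.7 m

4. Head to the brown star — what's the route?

turn right 70°, forward 6.2 m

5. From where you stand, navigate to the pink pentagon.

turn right 158°, forward 1.6 m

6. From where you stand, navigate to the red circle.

turn left 162°, forward 3.4 m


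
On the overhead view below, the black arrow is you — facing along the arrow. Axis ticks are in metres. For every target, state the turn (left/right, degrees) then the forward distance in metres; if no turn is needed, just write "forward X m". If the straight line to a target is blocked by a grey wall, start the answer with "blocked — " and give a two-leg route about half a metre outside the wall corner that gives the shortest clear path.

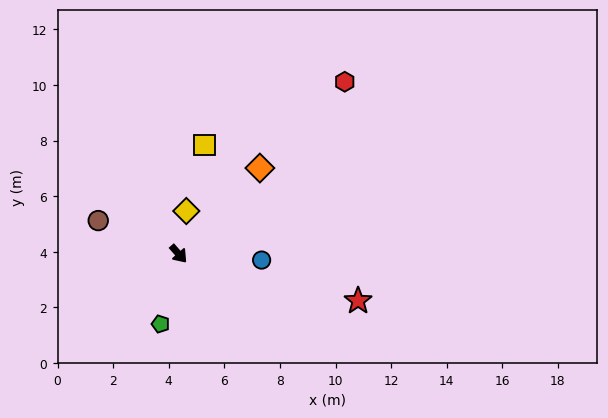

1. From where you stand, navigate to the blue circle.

turn left 44°, forward 3.0 m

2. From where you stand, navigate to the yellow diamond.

turn left 128°, forward 1.6 m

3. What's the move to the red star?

turn left 34°, forward 6.7 m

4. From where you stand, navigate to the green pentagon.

turn right 56°, forward 2.6 m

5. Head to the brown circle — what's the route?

turn right 154°, forward 3.1 m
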